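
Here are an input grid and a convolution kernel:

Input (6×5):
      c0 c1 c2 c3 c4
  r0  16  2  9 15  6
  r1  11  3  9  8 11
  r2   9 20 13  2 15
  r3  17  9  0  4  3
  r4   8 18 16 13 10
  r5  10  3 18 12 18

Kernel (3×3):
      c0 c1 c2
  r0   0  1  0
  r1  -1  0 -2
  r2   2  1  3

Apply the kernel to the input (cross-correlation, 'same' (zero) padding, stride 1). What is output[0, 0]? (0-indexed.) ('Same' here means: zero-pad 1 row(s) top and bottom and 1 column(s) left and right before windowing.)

16

The receptive field on the zero-padded input at this output position is [0 0 0 / 0 16 2 / 0 11 3]. Elementwise product with the kernel and sum: 0·1 + 0·-1 + 2·-2 + 0·2 + 11·1 + 3·3.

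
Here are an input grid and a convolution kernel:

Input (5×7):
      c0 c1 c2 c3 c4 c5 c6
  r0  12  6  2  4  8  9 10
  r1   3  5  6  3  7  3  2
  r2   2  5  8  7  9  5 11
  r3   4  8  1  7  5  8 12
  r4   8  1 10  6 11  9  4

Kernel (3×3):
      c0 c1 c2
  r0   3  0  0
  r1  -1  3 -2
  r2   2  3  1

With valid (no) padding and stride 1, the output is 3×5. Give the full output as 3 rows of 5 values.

Output[0,0]: The receptive field on the input at this output position is [12 6 2 / 3 5 6 / 2 5 8]. Elementwise product with the kernel and sum: 12·3 + 3·-1 + 5·3 + 6·-2 + 2·2 + 5·3 + 8·1.
Output[0,1]: The receptive field on the input at this output position is [6 2 4 / 5 6 3 / 5 8 7]. Elementwise product with the kernel and sum: 6·3 + 5·-1 + 6·3 + 3·-2 + 5·2 + 8·3 + 7·1.

63 66 41 70 66
39 46 41 56 51
53 34 83 67 75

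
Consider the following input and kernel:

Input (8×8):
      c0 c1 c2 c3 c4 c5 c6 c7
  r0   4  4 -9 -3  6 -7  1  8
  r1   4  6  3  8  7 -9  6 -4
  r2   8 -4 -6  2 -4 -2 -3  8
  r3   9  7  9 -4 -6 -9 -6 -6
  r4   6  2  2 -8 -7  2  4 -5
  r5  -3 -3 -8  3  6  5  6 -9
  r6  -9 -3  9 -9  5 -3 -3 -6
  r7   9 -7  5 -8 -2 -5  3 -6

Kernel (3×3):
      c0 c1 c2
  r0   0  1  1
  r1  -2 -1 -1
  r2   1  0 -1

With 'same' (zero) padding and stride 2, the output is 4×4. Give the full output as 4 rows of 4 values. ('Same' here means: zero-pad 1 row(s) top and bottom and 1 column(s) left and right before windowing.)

Output[0,0]: The receptive field on the zero-padded input at this output position is [0 0 0 / 0 4 4 / 0 4 6]. Elementwise product with the kernel and sum: 0·1 + 0·1 + 0·-2 + 4·-1 + 4·-1 + 0·1 + 6·-1.
Output[0,1]: The receptive field on the zero-padded input at this output position is [0 0 0 / 4 -9 -3 / 6 3 8]. Elementwise product with the kernel and sum: 0·1 + 0·1 + 4·-2 + -9·-1 + -3·-1 + 6·1 + 8·-1.

-14 2 24 0
-1 34 5 -2
11 1 4 -1
13 2 24 13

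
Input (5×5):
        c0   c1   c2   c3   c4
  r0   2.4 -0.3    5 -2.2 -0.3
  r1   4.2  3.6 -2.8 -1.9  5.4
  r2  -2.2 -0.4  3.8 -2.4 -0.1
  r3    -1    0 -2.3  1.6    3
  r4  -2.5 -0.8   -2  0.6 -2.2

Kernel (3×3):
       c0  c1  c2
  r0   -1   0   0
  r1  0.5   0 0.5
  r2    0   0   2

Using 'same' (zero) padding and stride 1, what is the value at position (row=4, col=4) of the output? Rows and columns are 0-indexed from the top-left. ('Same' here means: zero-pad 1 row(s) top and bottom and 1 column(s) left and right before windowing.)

The receptive field on the zero-padded input at this output position is [1.6 3 0 / 0.6 -2.2 0 / 0 0 0]. Elementwise product with the kernel and sum: 1.6·-1 + 0.6·0.5 + 0·0.5 + 0·2.

-1.3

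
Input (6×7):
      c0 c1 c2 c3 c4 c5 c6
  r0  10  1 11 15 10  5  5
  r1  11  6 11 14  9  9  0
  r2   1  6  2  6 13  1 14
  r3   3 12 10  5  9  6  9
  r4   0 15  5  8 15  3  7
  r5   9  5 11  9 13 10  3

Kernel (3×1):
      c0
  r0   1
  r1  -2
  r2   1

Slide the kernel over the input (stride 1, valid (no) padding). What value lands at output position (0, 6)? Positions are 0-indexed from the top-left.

The receptive field on the input at this output position is [5 / 0 / 14]. Elementwise product with the kernel and sum: 5·1 + 0·-2 + 14·1.

19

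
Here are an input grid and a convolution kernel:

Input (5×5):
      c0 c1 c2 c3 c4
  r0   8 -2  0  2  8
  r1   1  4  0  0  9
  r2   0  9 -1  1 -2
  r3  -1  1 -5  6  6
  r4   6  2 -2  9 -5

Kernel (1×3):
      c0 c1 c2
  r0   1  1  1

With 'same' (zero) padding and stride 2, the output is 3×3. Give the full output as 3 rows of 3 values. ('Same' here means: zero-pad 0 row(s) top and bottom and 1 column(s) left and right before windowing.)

6 0 10
9 9 -1
8 9 4

Output[0,0]: The receptive field on the zero-padded input at this output position is [0 8 -2]. Elementwise product with the kernel and sum: 0·1 + 8·1 + -2·1.
Output[0,1]: The receptive field on the zero-padded input at this output position is [-2 0 2]. Elementwise product with the kernel and sum: -2·1 + 0·1 + 2·1.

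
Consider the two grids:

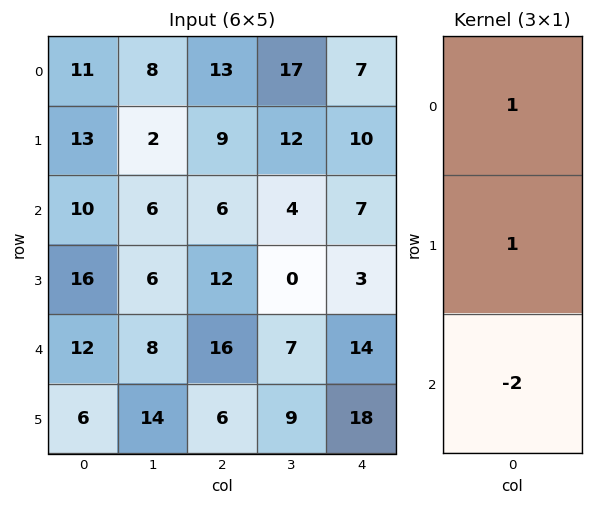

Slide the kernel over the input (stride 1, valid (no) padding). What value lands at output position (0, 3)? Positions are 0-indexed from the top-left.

21

The receptive field on the input at this output position is [17 / 12 / 4]. Elementwise product with the kernel and sum: 17·1 + 12·1 + 4·-2.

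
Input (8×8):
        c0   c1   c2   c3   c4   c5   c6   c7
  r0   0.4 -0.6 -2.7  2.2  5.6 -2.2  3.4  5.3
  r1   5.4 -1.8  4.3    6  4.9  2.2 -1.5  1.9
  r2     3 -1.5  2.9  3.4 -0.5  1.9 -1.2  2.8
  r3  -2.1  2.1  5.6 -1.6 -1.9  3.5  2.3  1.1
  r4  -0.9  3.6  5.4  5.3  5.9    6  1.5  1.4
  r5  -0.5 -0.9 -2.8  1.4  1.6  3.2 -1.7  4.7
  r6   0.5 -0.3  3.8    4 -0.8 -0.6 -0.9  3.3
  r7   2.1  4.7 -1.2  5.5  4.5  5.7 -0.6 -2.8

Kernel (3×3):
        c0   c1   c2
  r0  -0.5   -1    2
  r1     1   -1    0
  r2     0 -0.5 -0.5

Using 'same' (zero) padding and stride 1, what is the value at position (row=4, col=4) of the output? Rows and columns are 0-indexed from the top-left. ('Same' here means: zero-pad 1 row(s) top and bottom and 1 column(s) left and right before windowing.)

The receptive field on the zero-padded input at this output position is [-1.6 -1.9 3.5 / 5.3 5.9 6 / 1.4 1.6 3.2]. Elementwise product with the kernel and sum: -1.6·-0.5 + -1.9·-1 + 3.5·2 + 5.3·1 + 5.9·-1 + 1.6·-0.5 + 3.2·-0.5.

6.7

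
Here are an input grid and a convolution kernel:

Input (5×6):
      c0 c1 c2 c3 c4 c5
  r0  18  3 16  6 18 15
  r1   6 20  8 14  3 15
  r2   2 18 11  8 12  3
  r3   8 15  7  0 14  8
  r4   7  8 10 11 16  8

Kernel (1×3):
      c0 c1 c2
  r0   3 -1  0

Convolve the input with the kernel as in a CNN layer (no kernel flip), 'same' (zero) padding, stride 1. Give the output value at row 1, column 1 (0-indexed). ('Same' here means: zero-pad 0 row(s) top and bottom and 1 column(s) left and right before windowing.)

-2

The receptive field on the zero-padded input at this output position is [6 20 8]. Elementwise product with the kernel and sum: 6·3 + 20·-1.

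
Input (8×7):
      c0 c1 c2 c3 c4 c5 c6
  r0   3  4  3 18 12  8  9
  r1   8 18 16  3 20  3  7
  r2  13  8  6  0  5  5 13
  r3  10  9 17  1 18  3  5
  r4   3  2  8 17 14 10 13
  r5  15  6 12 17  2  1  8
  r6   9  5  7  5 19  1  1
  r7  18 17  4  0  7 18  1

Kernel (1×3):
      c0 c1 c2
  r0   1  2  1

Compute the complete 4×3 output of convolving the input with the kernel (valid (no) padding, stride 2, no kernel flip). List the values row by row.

14 51 37
35 11 28
15 56 47
26 36 22

Output[0,0]: The receptive field on the input at this output position is [3 4 3]. Elementwise product with the kernel and sum: 3·1 + 4·2 + 3·1.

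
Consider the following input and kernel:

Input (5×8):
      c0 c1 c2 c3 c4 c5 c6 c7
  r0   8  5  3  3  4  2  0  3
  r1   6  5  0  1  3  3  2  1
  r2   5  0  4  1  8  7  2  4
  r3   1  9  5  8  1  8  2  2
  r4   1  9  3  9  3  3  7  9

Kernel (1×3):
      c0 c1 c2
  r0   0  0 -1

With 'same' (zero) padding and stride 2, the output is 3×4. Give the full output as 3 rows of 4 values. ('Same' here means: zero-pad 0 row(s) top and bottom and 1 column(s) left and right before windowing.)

-5 -3 -2 -3
0 -1 -7 -4
-9 -9 -3 -9

Output[0,0]: The receptive field on the zero-padded input at this output position is [0 8 5]. Elementwise product with the kernel and sum: 5·-1.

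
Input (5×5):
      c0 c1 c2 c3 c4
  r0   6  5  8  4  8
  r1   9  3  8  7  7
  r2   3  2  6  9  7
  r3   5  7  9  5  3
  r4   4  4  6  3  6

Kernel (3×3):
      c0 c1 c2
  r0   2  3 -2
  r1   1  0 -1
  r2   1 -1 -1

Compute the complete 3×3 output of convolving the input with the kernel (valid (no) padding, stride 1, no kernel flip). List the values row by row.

7 9 3
-3 2 23
-10 1 28

Output[0,0]: The receptive field on the input at this output position is [6 5 8 / 9 3 8 / 3 2 6]. Elementwise product with the kernel and sum: 6·2 + 5·3 + 8·-2 + 9·1 + 8·-1 + 3·1 + 2·-1 + 6·-1.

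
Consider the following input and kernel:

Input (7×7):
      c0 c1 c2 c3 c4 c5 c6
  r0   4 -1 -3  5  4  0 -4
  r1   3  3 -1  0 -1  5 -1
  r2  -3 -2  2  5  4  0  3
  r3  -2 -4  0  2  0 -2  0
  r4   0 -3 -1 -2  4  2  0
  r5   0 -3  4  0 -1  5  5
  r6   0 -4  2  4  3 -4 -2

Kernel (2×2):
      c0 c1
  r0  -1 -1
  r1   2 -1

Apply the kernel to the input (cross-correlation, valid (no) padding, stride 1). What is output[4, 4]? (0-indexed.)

-13

The receptive field on the input at this output position is [4 2 / -1 5]. Elementwise product with the kernel and sum: 4·-1 + 2·-1 + -1·2 + 5·-1.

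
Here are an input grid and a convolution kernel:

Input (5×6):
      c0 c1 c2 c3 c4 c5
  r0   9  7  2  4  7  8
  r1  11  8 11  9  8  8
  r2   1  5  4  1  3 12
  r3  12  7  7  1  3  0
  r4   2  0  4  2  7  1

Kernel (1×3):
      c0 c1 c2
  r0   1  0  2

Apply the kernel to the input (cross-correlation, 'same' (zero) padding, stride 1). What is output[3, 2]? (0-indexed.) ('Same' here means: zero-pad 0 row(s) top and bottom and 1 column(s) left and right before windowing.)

9

The receptive field on the zero-padded input at this output position is [7 7 1]. Elementwise product with the kernel and sum: 7·1 + 1·2.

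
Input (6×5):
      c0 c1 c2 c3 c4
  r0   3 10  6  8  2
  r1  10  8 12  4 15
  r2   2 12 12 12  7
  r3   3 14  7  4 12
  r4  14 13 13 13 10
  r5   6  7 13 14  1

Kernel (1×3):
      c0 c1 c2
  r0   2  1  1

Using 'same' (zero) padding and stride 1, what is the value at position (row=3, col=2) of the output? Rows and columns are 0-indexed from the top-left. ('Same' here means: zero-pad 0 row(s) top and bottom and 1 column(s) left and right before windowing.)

The receptive field on the zero-padded input at this output position is [14 7 4]. Elementwise product with the kernel and sum: 14·2 + 7·1 + 4·1.

39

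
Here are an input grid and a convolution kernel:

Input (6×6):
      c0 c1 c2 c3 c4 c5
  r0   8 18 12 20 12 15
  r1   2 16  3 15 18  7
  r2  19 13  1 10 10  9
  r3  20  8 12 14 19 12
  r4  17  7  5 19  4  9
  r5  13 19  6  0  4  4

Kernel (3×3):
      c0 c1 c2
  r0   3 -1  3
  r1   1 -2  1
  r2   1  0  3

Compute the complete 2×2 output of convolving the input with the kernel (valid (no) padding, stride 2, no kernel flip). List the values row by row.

Output[0,0]: The receptive field on the input at this output position is [8 18 12 / 2 16 3 / 19 13 1]. Elementwise product with the kernel and sum: 8·3 + 18·-1 + 12·3 + 2·1 + 16·-2 + 3·1 + 19·1 + 1·3.

37 74
95 43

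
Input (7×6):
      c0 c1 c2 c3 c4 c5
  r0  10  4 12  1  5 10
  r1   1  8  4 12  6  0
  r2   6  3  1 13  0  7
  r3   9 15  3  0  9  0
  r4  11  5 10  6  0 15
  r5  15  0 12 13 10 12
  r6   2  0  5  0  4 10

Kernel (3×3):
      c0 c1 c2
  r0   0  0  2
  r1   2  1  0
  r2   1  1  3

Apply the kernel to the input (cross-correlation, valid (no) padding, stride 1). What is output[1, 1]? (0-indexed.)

The receptive field on the input at this output position is [8 4 12 / 3 1 13 / 15 3 0]. Elementwise product with the kernel and sum: 12·2 + 3·2 + 1·1 + 15·1 + 3·1 + 0·3.

49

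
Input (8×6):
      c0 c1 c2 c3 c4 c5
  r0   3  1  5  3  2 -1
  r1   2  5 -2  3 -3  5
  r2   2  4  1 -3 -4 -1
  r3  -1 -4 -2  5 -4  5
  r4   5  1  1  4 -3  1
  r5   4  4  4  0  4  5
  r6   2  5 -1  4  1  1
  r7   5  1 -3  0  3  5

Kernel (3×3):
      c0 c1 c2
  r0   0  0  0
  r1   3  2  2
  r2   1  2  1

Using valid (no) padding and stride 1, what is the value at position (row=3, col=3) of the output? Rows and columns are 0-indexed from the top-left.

21

The receptive field on the input at this output position is [5 -4 5 / 4 -3 1 / 0 4 5]. Elementwise product with the kernel and sum: 4·3 + -3·2 + 1·2 + 0·1 + 4·2 + 5·1.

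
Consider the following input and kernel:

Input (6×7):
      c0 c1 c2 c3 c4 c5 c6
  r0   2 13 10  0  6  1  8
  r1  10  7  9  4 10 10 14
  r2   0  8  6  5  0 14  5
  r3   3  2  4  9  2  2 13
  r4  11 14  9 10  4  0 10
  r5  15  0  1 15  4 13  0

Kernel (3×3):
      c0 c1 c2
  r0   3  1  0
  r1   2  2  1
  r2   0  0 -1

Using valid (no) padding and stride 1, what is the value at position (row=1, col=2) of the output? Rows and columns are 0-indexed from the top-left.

51

The receptive field on the input at this output position is [9 4 10 / 6 5 0 / 4 9 2]. Elementwise product with the kernel and sum: 9·3 + 4·1 + 6·2 + 5·2 + 0·1 + 2·-1.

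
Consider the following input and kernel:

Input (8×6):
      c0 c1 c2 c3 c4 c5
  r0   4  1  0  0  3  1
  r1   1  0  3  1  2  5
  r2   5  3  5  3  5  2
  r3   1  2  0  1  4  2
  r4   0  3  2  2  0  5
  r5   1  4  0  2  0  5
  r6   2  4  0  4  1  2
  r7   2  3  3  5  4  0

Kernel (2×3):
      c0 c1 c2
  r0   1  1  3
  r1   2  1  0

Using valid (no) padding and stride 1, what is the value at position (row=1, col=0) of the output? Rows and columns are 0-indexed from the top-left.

23

The receptive field on the input at this output position is [1 0 3 / 5 3 5]. Elementwise product with the kernel and sum: 1·1 + 0·1 + 3·3 + 5·2 + 3·1.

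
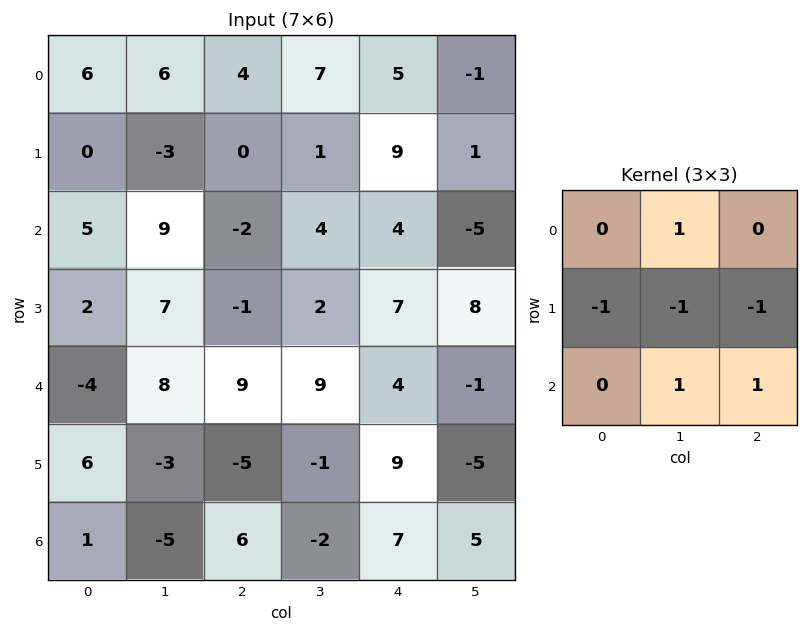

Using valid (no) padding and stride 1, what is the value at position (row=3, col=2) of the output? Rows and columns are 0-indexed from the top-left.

-12

The receptive field on the input at this output position is [-1 2 7 / 9 9 4 / -5 -1 9]. Elementwise product with the kernel and sum: 2·1 + 9·-1 + 9·-1 + 4·-1 + -1·1 + 9·1.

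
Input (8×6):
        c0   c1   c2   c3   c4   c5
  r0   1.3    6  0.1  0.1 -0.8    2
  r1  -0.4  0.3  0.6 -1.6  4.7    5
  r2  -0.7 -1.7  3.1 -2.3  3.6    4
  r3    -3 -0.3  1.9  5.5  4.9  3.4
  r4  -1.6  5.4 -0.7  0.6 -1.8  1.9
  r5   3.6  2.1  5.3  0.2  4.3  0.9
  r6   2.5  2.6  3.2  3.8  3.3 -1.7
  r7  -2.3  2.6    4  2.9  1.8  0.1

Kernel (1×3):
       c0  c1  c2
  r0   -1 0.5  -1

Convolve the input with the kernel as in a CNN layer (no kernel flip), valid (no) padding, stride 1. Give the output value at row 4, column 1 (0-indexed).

-6.35

The receptive field on the input at this output position is [5.4 -0.7 0.6]. Elementwise product with the kernel and sum: 5.4·-1 + -0.7·0.5 + 0.6·-1.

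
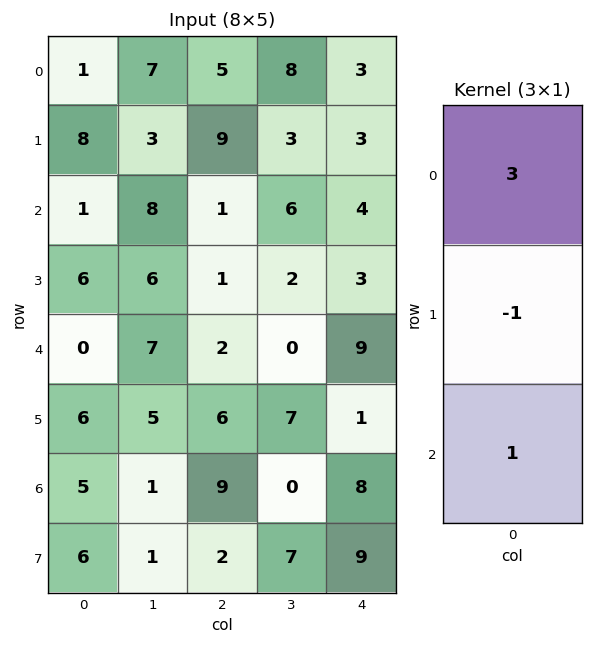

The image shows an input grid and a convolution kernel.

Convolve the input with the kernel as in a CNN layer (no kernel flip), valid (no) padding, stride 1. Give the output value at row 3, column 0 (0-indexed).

24

The receptive field on the input at this output position is [6 / 0 / 6]. Elementwise product with the kernel and sum: 6·3 + 0·-1 + 6·1.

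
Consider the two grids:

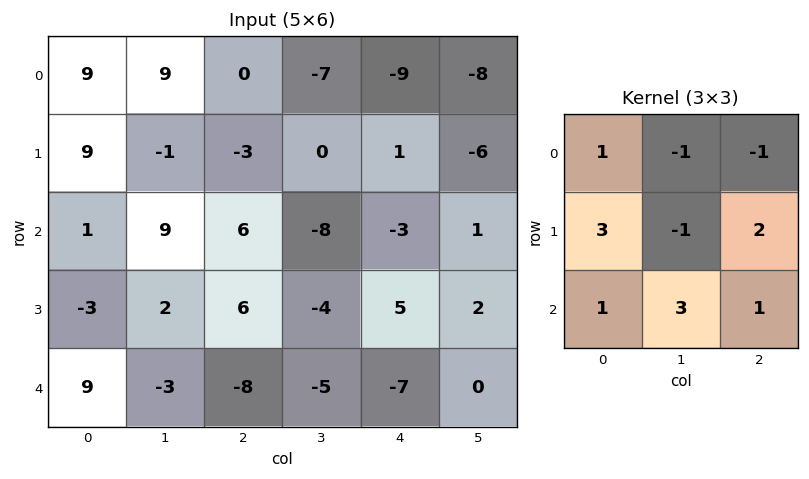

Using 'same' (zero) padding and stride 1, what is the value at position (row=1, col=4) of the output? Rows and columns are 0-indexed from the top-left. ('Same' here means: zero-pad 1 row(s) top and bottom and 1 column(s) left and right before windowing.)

-19

The receptive field on the zero-padded input at this output position is [-7 -9 -8 / 0 1 -6 / -8 -3 1]. Elementwise product with the kernel and sum: -7·1 + -9·-1 + -8·-1 + 0·3 + 1·-1 + -6·2 + -8·1 + -3·3 + 1·1.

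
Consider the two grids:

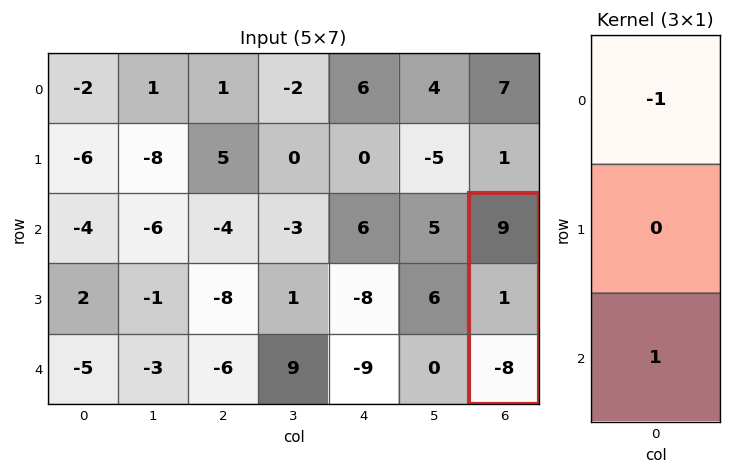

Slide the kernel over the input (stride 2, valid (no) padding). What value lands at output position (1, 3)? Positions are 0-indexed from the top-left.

The receptive field on the input at this output position is [9 / 1 / -8]. Elementwise product with the kernel and sum: 9·-1 + -8·1.

-17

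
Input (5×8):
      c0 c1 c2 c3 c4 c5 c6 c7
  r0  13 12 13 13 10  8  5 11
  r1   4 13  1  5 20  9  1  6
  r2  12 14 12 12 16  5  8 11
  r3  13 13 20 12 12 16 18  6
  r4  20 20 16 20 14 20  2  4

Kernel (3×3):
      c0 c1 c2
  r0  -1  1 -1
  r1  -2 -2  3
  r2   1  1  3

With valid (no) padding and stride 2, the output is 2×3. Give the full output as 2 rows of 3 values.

17 110 -17
86 34 19

Output[0,0]: The receptive field on the input at this output position is [13 12 13 / 4 13 1 / 12 14 12]. Elementwise product with the kernel and sum: 13·-1 + 12·1 + 13·-1 + 4·-2 + 13·-2 + 1·3 + 12·1 + 14·1 + 12·3.
Output[0,1]: The receptive field on the input at this output position is [13 13 10 / 1 5 20 / 12 12 16]. Elementwise product with the kernel and sum: 13·-1 + 13·1 + 10·-1 + 1·-2 + 5·-2 + 20·3 + 12·1 + 12·1 + 16·3.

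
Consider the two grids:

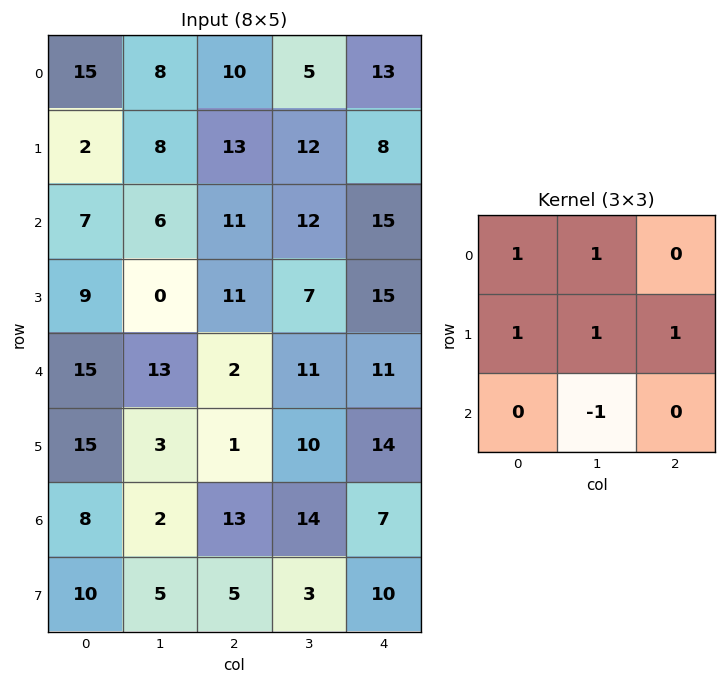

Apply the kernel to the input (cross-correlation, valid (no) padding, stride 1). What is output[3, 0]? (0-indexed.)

The receptive field on the input at this output position is [9 0 11 / 15 13 2 / 15 3 1]. Elementwise product with the kernel and sum: 9·1 + 0·1 + 15·1 + 13·1 + 2·1 + 3·-1.

36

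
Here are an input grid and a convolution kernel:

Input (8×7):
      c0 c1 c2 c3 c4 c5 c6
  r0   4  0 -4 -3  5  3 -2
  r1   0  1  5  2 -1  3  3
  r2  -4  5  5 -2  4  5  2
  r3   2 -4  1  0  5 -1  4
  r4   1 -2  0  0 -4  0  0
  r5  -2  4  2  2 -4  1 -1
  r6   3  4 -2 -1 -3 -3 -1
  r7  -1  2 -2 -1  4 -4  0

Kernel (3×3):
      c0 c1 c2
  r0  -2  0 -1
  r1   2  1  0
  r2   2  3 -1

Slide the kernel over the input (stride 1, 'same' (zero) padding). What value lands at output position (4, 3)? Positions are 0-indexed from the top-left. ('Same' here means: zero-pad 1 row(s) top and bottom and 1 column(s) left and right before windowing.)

The receptive field on the zero-padded input at this output position is [1 0 5 / 0 0 -4 / 2 2 -4]. Elementwise product with the kernel and sum: 1·-2 + 5·-1 + 0·2 + 0·1 + 2·2 + 2·3 + -4·-1.

7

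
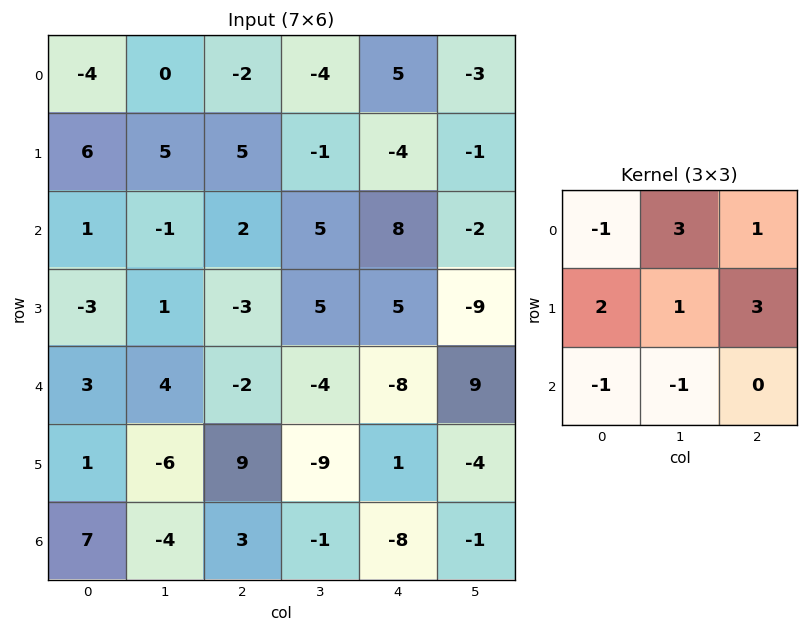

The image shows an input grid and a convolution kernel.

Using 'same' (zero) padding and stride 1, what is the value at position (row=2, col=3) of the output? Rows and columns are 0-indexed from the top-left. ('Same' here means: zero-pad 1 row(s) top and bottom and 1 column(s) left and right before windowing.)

19

The receptive field on the zero-padded input at this output position is [5 -1 -4 / 2 5 8 / -3 5 5]. Elementwise product with the kernel and sum: 5·-1 + -1·3 + -4·1 + 2·2 + 5·1 + 8·3 + -3·-1 + 5·-1.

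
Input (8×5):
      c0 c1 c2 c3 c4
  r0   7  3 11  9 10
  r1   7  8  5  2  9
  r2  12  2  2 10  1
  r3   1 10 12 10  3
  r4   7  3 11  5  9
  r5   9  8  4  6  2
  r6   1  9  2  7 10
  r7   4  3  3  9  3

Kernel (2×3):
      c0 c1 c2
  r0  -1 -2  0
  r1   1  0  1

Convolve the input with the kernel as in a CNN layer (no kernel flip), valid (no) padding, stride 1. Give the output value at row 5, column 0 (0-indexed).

The receptive field on the input at this output position is [9 8 4 / 1 9 2]. Elementwise product with the kernel and sum: 9·-1 + 8·-2 + 1·1 + 2·1.

-22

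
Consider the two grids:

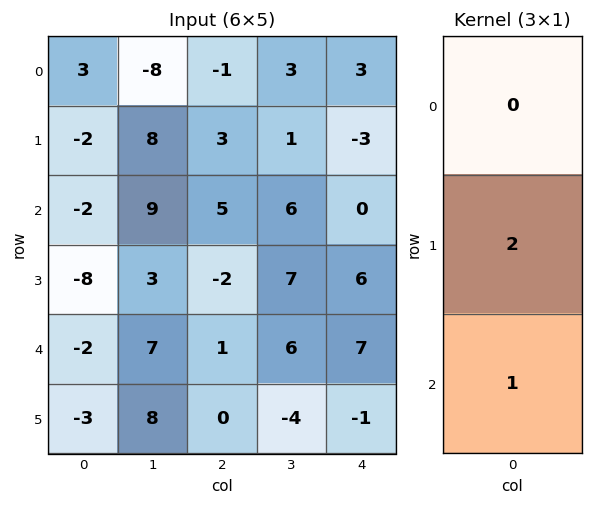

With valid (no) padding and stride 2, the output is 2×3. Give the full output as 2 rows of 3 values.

-6 11 -6
-18 -3 19

Output[0,0]: The receptive field on the input at this output position is [3 / -2 / -2]. Elementwise product with the kernel and sum: -2·2 + -2·1.
Output[0,1]: The receptive field on the input at this output position is [-1 / 3 / 5]. Elementwise product with the kernel and sum: 3·2 + 5·1.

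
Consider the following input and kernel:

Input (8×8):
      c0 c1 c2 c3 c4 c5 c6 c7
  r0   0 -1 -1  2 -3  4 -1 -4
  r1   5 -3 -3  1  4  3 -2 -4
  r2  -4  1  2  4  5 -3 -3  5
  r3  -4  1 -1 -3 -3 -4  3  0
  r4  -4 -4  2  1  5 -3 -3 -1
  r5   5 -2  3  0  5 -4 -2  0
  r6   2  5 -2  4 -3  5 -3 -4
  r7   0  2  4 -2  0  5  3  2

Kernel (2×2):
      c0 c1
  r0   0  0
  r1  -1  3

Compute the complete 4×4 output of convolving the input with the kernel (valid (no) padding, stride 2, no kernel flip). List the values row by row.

-14 6 5 -10
7 -8 -9 -3
-11 -3 -17 2
6 -10 15 3

Output[0,0]: The receptive field on the input at this output position is [0 -1 / 5 -3]. Elementwise product with the kernel and sum: 5·-1 + -3·3.
Output[0,1]: The receptive field on the input at this output position is [-1 2 / -3 1]. Elementwise product with the kernel and sum: -3·-1 + 1·3.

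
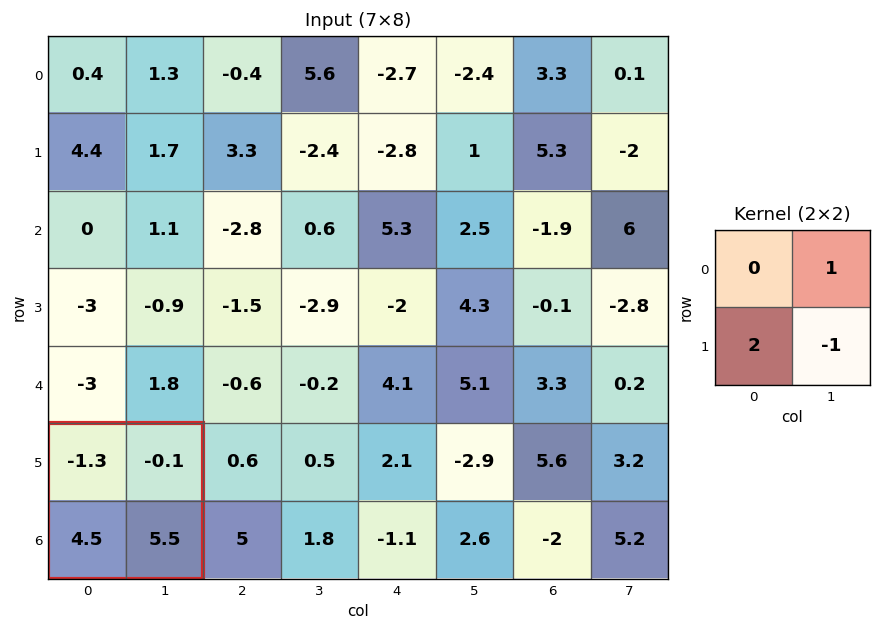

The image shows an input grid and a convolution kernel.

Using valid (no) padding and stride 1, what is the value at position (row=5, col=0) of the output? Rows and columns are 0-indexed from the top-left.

The receptive field on the input at this output position is [-1.3 -0.1 / 4.5 5.5]. Elementwise product with the kernel and sum: -0.1·1 + 4.5·2 + 5.5·-1.

3.4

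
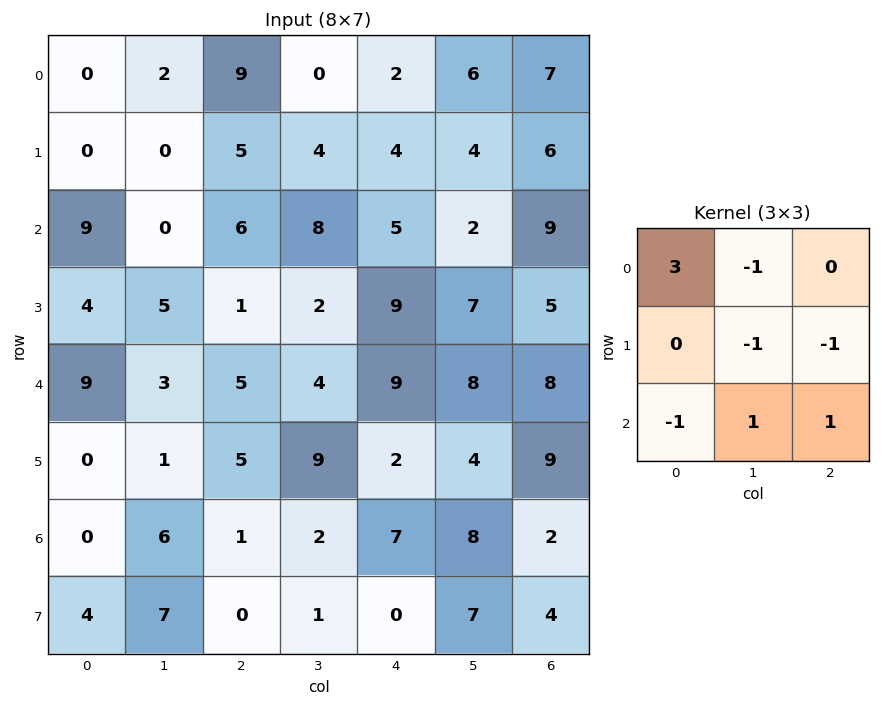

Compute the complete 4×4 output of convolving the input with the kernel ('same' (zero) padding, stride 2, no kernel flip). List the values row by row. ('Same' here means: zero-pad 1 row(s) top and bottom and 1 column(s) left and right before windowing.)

-2 0 -4 -5
0 -21 15 -5
-15 18 -23 13
5 -11 16 -2

Output[0,0]: The receptive field on the zero-padded input at this output position is [0 0 0 / 0 0 2 / 0 0 0]. Elementwise product with the kernel and sum: 0·3 + 0·-1 + 0·-1 + 2·-1 + 0·-1 + 0·1 + 0·1.
Output[0,1]: The receptive field on the zero-padded input at this output position is [0 0 0 / 2 9 0 / 0 5 4]. Elementwise product with the kernel and sum: 0·3 + 0·-1 + 9·-1 + 0·-1 + 0·-1 + 5·1 + 4·1.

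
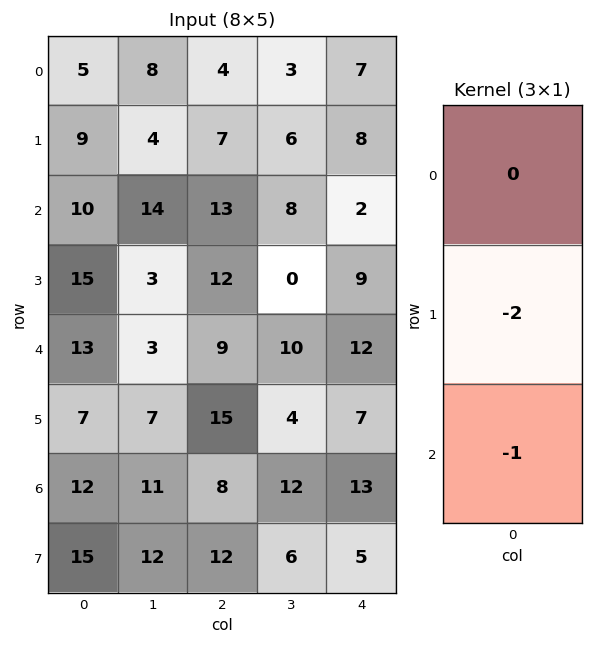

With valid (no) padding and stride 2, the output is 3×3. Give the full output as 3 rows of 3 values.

-28 -27 -18
-43 -33 -30
-26 -38 -27

Output[0,0]: The receptive field on the input at this output position is [5 / 9 / 10]. Elementwise product with the kernel and sum: 9·-2 + 10·-1.
Output[0,1]: The receptive field on the input at this output position is [4 / 7 / 13]. Elementwise product with the kernel and sum: 7·-2 + 13·-1.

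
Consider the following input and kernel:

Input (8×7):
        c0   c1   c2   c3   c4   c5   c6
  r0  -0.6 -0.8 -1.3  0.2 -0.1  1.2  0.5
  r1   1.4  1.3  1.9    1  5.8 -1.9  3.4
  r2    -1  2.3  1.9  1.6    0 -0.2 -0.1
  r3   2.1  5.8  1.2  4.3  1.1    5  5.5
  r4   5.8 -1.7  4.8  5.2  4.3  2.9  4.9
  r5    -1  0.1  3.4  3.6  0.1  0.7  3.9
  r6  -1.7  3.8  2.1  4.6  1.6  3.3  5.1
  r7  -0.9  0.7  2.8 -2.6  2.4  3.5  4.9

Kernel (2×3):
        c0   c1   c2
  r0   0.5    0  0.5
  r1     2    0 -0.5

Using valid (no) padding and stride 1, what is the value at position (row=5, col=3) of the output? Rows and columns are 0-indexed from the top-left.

The receptive field on the input at this output position is [3.6 0.1 0.7 / 4.6 1.6 3.3]. Elementwise product with the kernel and sum: 3.6·0.5 + 0.7·0.5 + 4.6·2 + 3.3·-0.5.

9.7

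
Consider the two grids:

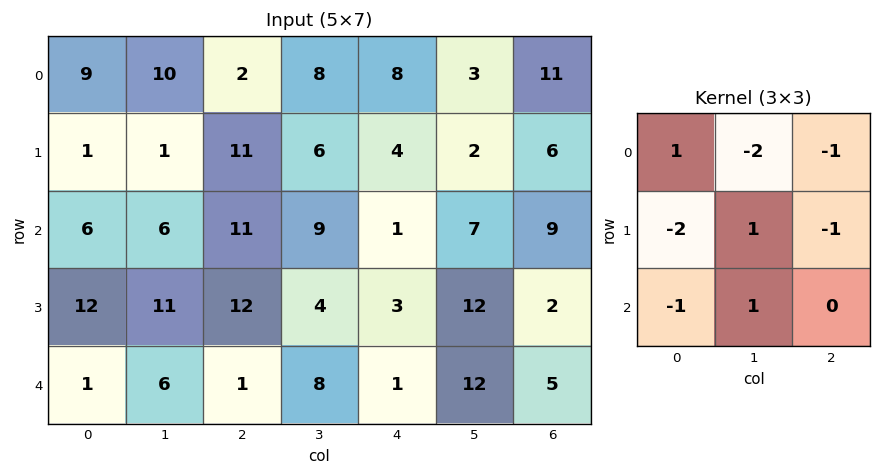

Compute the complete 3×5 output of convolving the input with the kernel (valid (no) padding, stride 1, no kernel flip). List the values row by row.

Output[0,0]: The receptive field on the input at this output position is [9 10 2 / 1 1 11 / 6 6 11]. Elementwise product with the kernel and sum: 9·1 + 10·-2 + 2·-1 + 1·-2 + 1·1 + 11·-1 + 6·-1 + 6·1.

-25 6 -44 -29 -15
-30 -36 -27 -29 -1
-37 -44 -24 -24 -7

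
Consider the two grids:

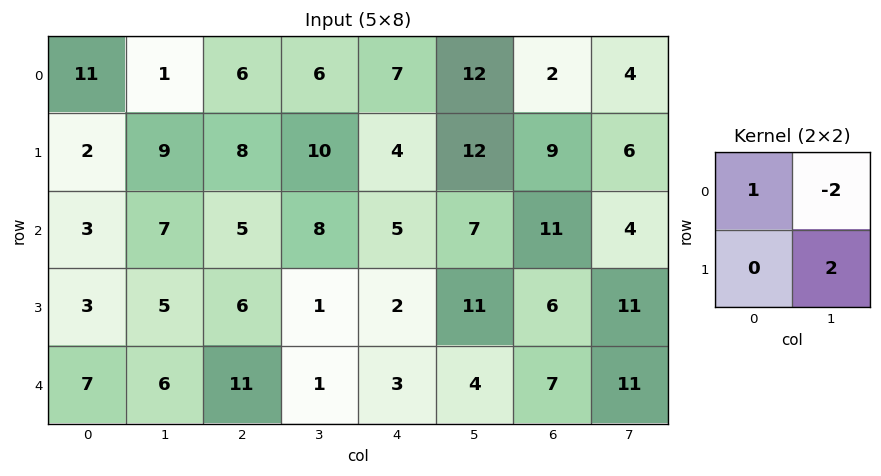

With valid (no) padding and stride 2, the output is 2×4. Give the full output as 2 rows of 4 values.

Output[0,0]: The receptive field on the input at this output position is [11 1 / 2 9]. Elementwise product with the kernel and sum: 11·1 + 1·-2 + 9·2.

27 14 7 6
-1 -9 13 25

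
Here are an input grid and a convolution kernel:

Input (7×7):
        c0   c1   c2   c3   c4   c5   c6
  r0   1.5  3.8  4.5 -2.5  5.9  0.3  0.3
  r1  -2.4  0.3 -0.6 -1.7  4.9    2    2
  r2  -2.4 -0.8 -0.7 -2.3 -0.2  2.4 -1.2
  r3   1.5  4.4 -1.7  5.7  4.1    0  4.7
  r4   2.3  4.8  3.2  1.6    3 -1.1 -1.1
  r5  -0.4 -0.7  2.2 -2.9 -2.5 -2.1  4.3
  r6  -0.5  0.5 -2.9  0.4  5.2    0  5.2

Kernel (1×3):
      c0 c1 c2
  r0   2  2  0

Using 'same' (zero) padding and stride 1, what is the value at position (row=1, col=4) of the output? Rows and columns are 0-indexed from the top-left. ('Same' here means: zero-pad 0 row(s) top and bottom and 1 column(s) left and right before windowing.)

The receptive field on the zero-padded input at this output position is [-1.7 4.9 2]. Elementwise product with the kernel and sum: -1.7·2 + 4.9·2.

6.4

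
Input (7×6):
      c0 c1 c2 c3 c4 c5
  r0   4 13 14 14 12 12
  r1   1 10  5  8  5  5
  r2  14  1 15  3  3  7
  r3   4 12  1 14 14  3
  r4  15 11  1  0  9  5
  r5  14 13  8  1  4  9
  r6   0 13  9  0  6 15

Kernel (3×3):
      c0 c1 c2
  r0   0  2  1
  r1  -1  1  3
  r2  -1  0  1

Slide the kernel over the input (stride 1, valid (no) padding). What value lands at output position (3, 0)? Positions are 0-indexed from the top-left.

The receptive field on the input at this output position is [4 12 1 / 15 11 1 / 14 13 8]. Elementwise product with the kernel and sum: 12·2 + 1·1 + 15·-1 + 11·1 + 1·3 + 14·-1 + 8·1.

18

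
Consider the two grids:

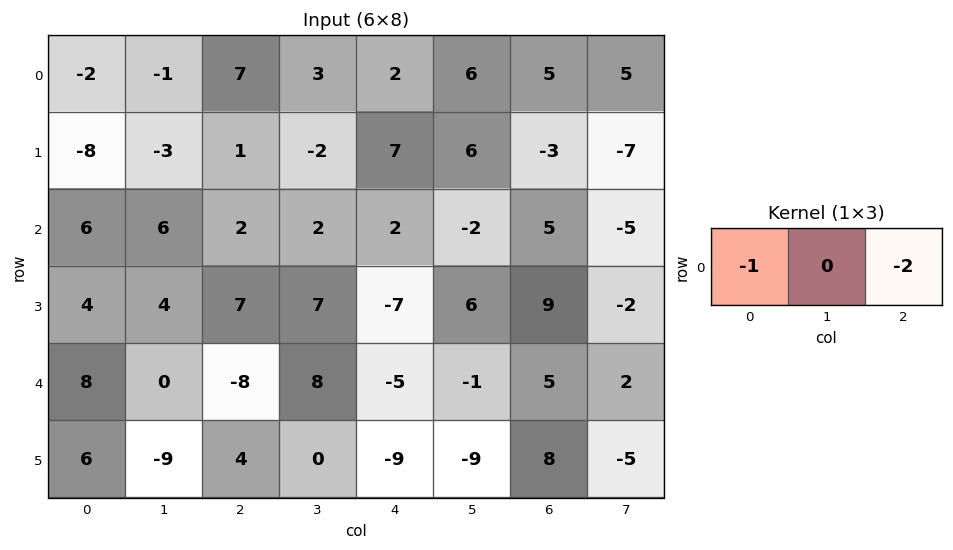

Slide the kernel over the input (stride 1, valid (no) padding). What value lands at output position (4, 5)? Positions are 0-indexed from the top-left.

The receptive field on the input at this output position is [-1 5 2]. Elementwise product with the kernel and sum: -1·-1 + 2·-2.

-3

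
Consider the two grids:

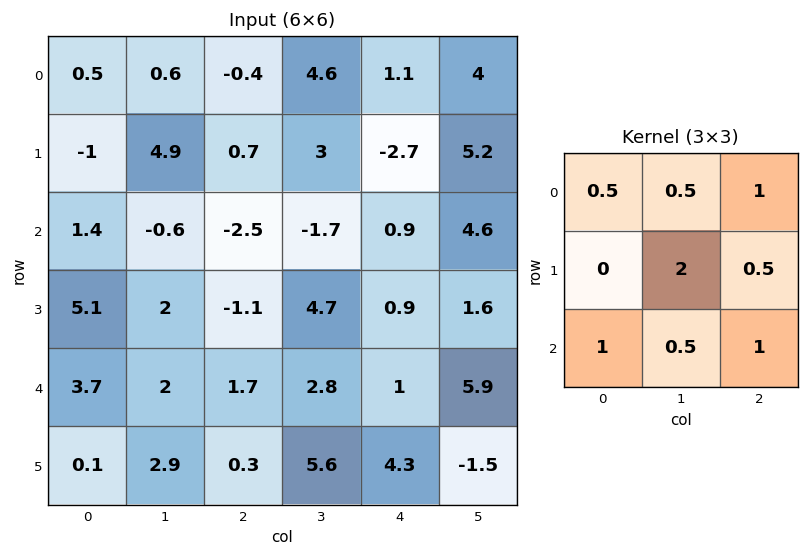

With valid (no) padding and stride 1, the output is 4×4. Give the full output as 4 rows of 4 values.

Output[0,0]: The receptive field on the input at this output position is [0.5 0.6 -0.4 / -1 4.9 0.7 / 1.4 -0.6 -2.5]. Elementwise product with the kernel and sum: 0.5·0.5 + 0.6·0.5 + -0.4·1 + 4.9·2 + 0.7·0.5 + 1.4·1 + -0.6·0.5 + -2.5·1.
Output[0,1]: The receptive field on the input at this output position is [0.6 -0.4 4.6 / 4.9 0.7 3 / -0.6 -2.5 -1.7]. Elementwise product with the kernel and sum: 0.6·0.5 + -0.4·0.5 + 4.6·1 + 0.7·2 + 3·0.5 + -0.6·1 + -2.5·0.5 + -1.7·1.

8.9 4.05 5.4 7.4
5.2 6.1 -1.65 16.2
7.75 2.55 12.75 16
9.15 18.6 16.2 15.6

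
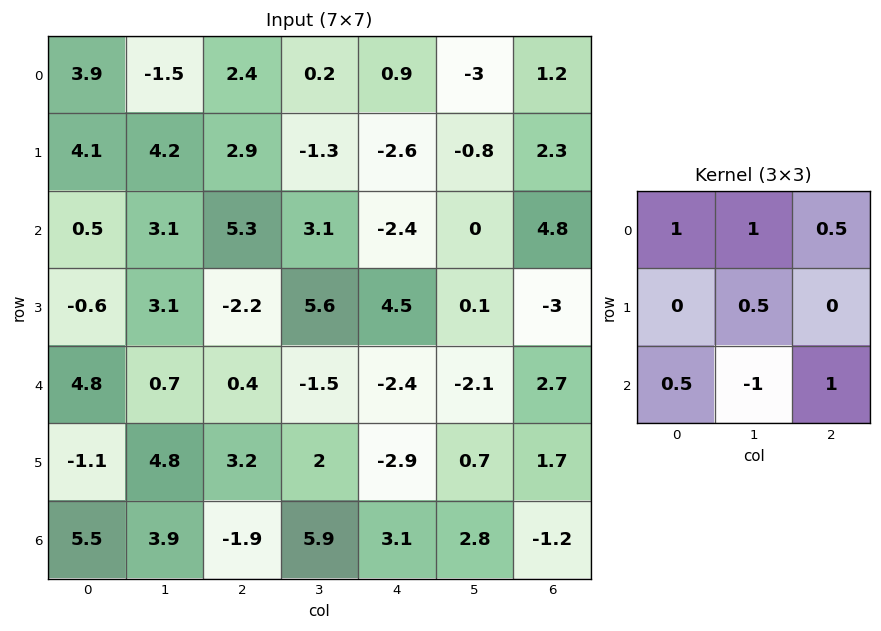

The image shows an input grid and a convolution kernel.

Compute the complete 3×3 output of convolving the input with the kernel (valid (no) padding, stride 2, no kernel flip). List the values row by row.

Output[0,0]: The receptive field on the input at this output position is [3.9 -1.5 2.4 / 4.1 4.2 2.9 / 0.5 3.1 5.3]. Elementwise product with the kernel and sum: 3.9·1 + -1.5·1 + 2.4·0.5 + 4.2·0.5 + 0.5·0.5 + 3.1·-1 + 5.3·1.

8.15 -0.45 1.7
9.9 9.3 3.65
5.05 -5.05 -5.25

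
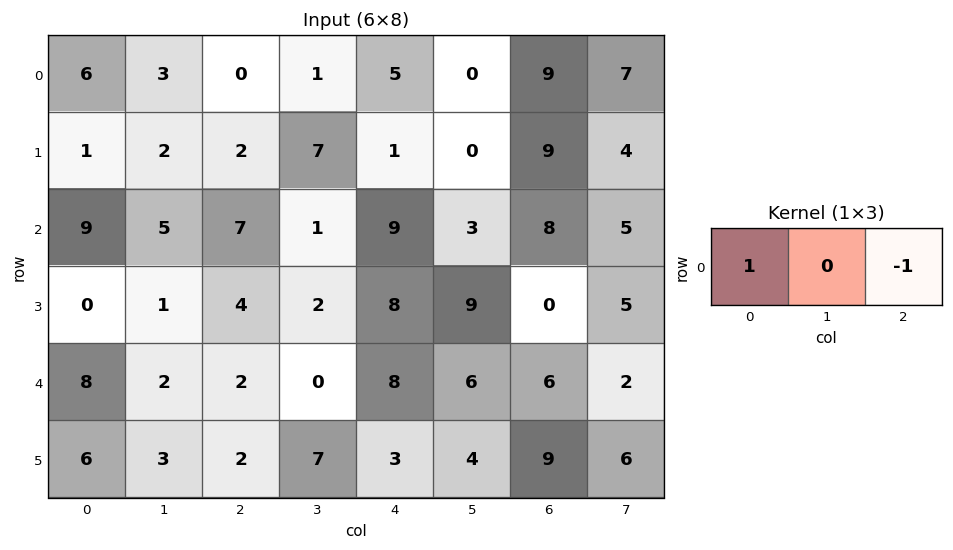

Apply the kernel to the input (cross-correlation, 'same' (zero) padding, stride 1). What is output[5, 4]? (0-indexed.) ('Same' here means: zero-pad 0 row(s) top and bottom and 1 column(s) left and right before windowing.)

The receptive field on the zero-padded input at this output position is [7 3 4]. Elementwise product with the kernel and sum: 7·1 + 4·-1.

3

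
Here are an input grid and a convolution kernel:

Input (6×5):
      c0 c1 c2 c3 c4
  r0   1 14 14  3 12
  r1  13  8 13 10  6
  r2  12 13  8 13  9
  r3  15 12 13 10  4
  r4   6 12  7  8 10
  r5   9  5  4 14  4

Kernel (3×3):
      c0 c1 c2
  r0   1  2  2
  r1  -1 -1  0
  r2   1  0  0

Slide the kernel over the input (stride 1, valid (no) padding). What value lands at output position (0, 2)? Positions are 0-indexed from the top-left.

29

The receptive field on the input at this output position is [14 3 12 / 13 10 6 / 8 13 9]. Elementwise product with the kernel and sum: 14·1 + 3·2 + 12·2 + 13·-1 + 10·-1 + 8·1.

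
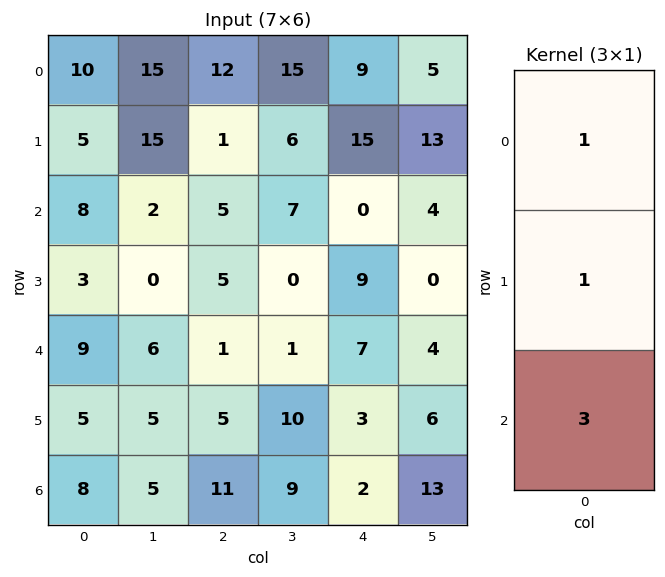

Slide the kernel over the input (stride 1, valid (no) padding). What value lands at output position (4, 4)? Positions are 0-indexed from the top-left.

16

The receptive field on the input at this output position is [7 / 3 / 2]. Elementwise product with the kernel and sum: 7·1 + 3·1 + 2·3.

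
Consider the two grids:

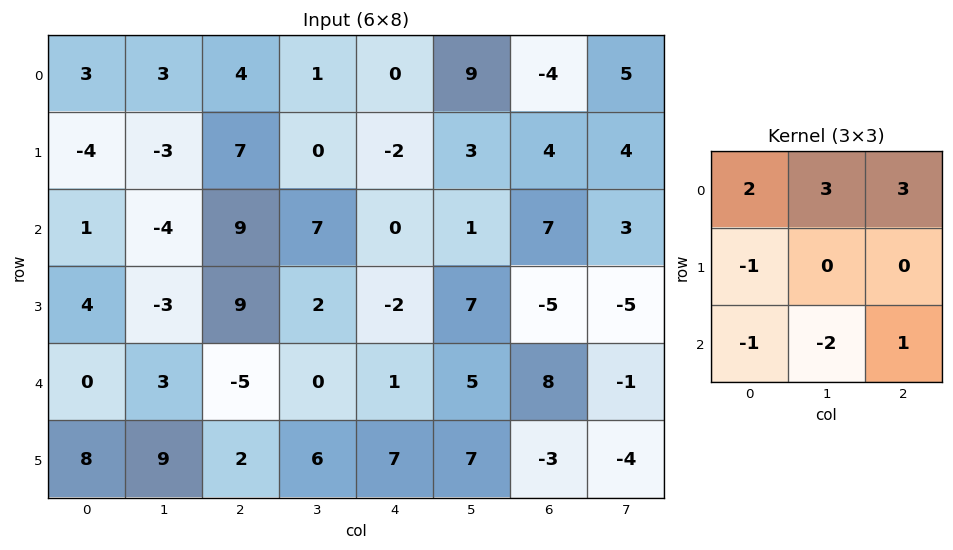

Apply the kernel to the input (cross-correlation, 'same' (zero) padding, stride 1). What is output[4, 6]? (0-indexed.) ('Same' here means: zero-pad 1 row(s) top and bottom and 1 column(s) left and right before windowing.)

The receptive field on the zero-padded input at this output position is [7 -5 -5 / 5 8 -1 / 7 -3 -4]. Elementwise product with the kernel and sum: 7·2 + -5·3 + -5·3 + 5·-1 + 7·-1 + -3·-2 + -4·1.

-26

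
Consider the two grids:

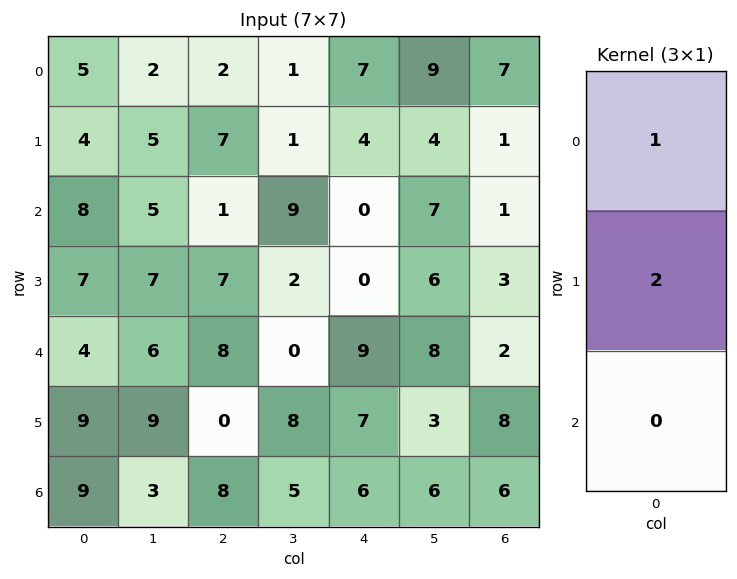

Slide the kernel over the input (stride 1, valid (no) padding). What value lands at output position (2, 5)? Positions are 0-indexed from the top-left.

19

The receptive field on the input at this output position is [7 / 6 / 8]. Elementwise product with the kernel and sum: 7·1 + 6·2.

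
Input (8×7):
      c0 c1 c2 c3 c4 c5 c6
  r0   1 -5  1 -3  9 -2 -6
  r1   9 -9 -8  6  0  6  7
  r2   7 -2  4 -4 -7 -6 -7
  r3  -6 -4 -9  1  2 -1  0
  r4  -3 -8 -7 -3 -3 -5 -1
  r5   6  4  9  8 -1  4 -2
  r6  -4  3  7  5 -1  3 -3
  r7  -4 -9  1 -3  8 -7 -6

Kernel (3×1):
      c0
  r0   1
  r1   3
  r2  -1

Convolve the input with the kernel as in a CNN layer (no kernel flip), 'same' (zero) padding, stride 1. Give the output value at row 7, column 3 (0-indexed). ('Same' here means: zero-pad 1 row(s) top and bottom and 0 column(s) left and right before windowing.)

The receptive field on the zero-padded input at this output position is [5 / -3 / 0]. Elementwise product with the kernel and sum: 5·1 + -3·3 + 0·-1.

-4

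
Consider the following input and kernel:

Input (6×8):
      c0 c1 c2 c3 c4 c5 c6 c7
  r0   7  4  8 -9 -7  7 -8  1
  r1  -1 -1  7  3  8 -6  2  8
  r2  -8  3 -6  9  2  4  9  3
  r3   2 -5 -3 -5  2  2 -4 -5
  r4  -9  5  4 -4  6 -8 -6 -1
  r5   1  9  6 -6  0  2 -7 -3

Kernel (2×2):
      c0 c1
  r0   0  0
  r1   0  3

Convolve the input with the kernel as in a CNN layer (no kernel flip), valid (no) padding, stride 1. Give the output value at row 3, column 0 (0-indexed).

15

The receptive field on the input at this output position is [2 -5 / -9 5]. Elementwise product with the kernel and sum: 5·3.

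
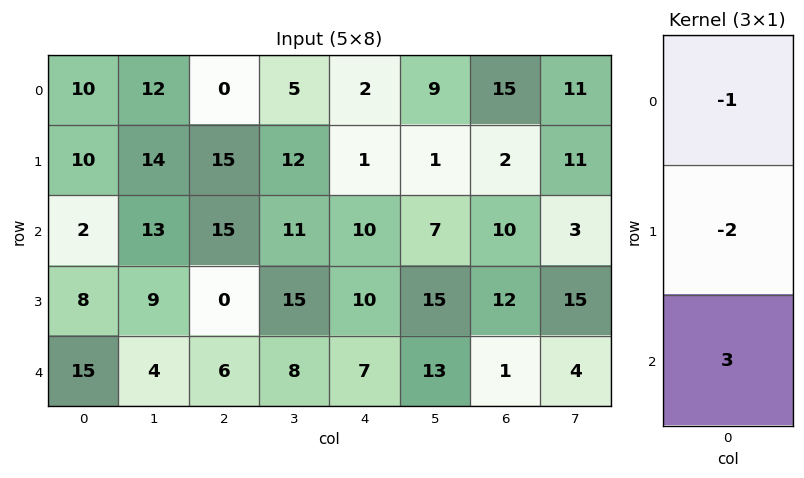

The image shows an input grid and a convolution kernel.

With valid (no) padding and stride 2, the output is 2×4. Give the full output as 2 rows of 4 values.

-24 15 26 11
27 3 -9 -31

Output[0,0]: The receptive field on the input at this output position is [10 / 10 / 2]. Elementwise product with the kernel and sum: 10·-1 + 10·-2 + 2·3.
Output[0,1]: The receptive field on the input at this output position is [0 / 15 / 15]. Elementwise product with the kernel and sum: 0·-1 + 15·-2 + 15·3.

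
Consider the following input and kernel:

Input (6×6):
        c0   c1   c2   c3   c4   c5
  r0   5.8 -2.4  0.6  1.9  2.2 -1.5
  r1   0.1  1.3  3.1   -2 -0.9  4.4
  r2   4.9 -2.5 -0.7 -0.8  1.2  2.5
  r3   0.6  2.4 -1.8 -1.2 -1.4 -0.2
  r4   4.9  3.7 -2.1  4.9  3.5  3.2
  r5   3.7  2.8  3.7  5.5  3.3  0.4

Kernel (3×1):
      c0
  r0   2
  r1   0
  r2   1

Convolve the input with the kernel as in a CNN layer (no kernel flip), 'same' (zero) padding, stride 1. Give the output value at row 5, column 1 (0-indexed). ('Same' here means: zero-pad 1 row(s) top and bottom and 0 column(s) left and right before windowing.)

7.4

The receptive field on the zero-padded input at this output position is [3.7 / 2.8 / 0]. Elementwise product with the kernel and sum: 3.7·2 + 0·1.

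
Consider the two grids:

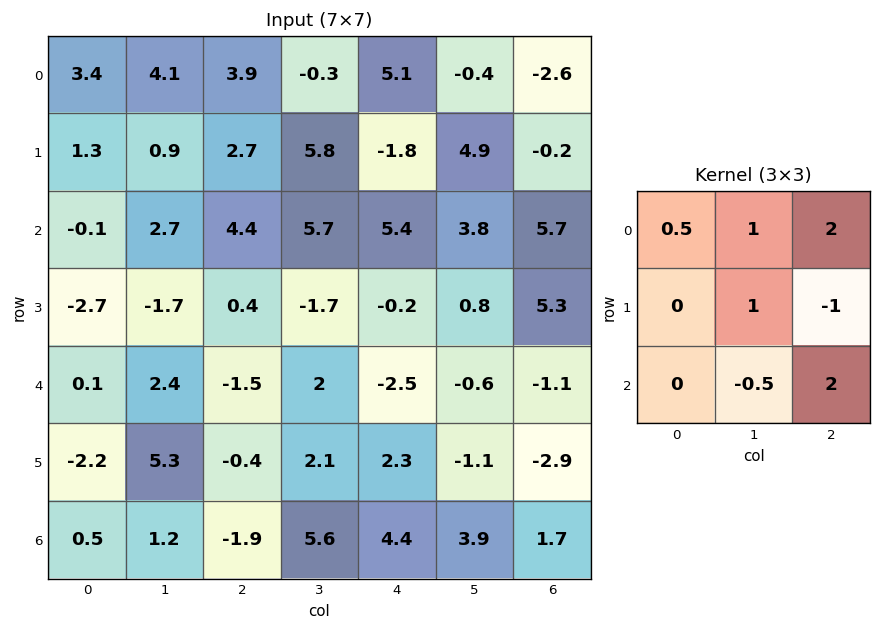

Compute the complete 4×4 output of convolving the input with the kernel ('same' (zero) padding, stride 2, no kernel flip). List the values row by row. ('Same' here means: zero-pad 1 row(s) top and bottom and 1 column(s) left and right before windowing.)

0.45 14.45 16.2 -2.5
-1.75 9.85 14.2 5.3
3.3 -2.95 -4.7 6.05
7.7 -1.05 1.65 -1.75

Output[0,0]: The receptive field on the zero-padded input at this output position is [0 0 0 / 0 3.4 4.1 / 0 1.3 0.9]. Elementwise product with the kernel and sum: 0·0.5 + 0·1 + 0·2 + 3.4·1 + 4.1·-1 + 1.3·-0.5 + 0.9·2.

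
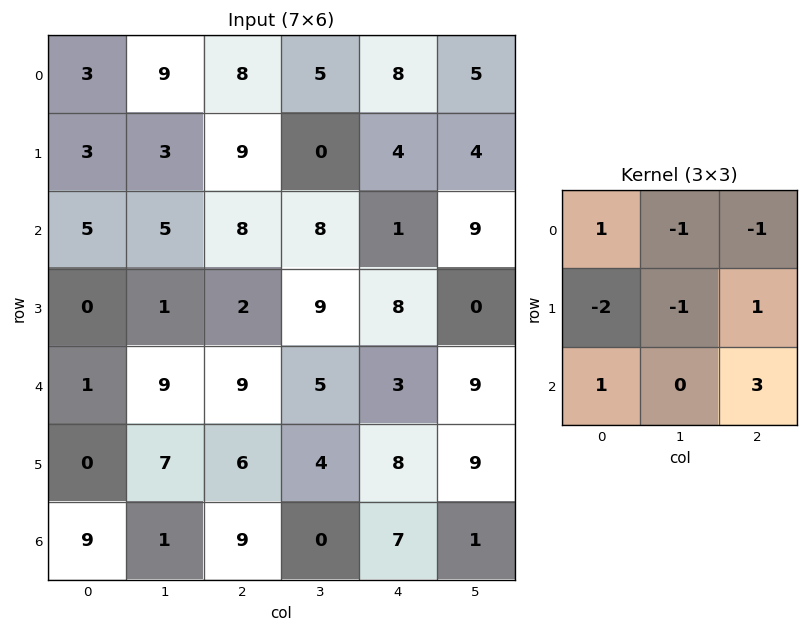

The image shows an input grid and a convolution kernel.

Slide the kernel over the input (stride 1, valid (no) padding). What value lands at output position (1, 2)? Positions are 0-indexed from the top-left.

The receptive field on the input at this output position is [9 0 4 / 8 8 1 / 2 9 8]. Elementwise product with the kernel and sum: 9·1 + 0·-1 + 4·-1 + 8·-2 + 8·-1 + 1·1 + 2·1 + 8·3.

8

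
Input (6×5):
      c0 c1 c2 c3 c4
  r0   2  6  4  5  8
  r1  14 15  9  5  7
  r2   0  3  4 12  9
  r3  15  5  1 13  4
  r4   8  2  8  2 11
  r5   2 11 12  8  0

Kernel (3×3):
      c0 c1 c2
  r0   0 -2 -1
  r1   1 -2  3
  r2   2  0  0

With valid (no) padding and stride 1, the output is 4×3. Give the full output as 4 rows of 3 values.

-5 5 10
-3 18 -8
14 26 -30
21 -1 31

Output[0,0]: The receptive field on the input at this output position is [2 6 4 / 14 15 9 / 0 3 4]. Elementwise product with the kernel and sum: 6·-2 + 4·-1 + 14·1 + 15·-2 + 9·3 + 0·2.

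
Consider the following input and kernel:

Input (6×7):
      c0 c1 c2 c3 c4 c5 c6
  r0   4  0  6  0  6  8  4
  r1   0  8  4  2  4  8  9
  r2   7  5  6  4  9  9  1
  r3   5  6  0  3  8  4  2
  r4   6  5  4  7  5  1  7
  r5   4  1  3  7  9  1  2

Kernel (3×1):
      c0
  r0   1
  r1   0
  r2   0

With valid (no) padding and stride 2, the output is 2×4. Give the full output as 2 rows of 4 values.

4 6 6 4
7 6 9 1

Output[0,0]: The receptive field on the input at this output position is [4 / 0 / 7]. Elementwise product with the kernel and sum: 4·1.
Output[0,1]: The receptive field on the input at this output position is [6 / 4 / 6]. Elementwise product with the kernel and sum: 6·1.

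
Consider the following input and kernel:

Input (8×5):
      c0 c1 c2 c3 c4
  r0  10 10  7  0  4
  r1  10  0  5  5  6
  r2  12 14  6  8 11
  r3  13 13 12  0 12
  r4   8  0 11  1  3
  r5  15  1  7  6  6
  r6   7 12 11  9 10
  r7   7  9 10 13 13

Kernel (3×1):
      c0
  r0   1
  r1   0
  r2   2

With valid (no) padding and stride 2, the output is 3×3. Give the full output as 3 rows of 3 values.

34 19 26
28 28 17
22 33 23

Output[0,0]: The receptive field on the input at this output position is [10 / 10 / 12]. Elementwise product with the kernel and sum: 10·1 + 12·2.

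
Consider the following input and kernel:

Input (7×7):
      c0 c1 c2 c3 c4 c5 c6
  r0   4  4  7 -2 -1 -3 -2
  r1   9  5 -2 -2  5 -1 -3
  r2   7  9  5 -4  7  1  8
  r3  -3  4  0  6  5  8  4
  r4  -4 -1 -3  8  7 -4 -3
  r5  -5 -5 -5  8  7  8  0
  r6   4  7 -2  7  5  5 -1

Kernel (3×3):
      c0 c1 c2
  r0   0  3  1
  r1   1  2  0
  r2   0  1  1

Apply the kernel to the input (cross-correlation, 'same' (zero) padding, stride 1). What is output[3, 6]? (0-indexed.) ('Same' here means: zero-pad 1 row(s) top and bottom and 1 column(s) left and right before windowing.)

The receptive field on the zero-padded input at this output position is [1 8 0 / 8 4 0 / -4 -3 0]. Elementwise product with the kernel and sum: 8·3 + 0·1 + 8·1 + 4·2 + -3·1 + 0·1.

37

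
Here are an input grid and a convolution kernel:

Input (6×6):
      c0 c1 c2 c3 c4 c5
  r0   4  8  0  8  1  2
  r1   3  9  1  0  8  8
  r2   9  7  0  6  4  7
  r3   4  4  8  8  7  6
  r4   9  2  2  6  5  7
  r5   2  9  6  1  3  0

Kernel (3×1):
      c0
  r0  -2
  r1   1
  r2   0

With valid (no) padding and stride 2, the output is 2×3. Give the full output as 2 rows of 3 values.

-5 1 6
-14 8 -1

Output[0,0]: The receptive field on the input at this output position is [4 / 3 / 9]. Elementwise product with the kernel and sum: 4·-2 + 3·1.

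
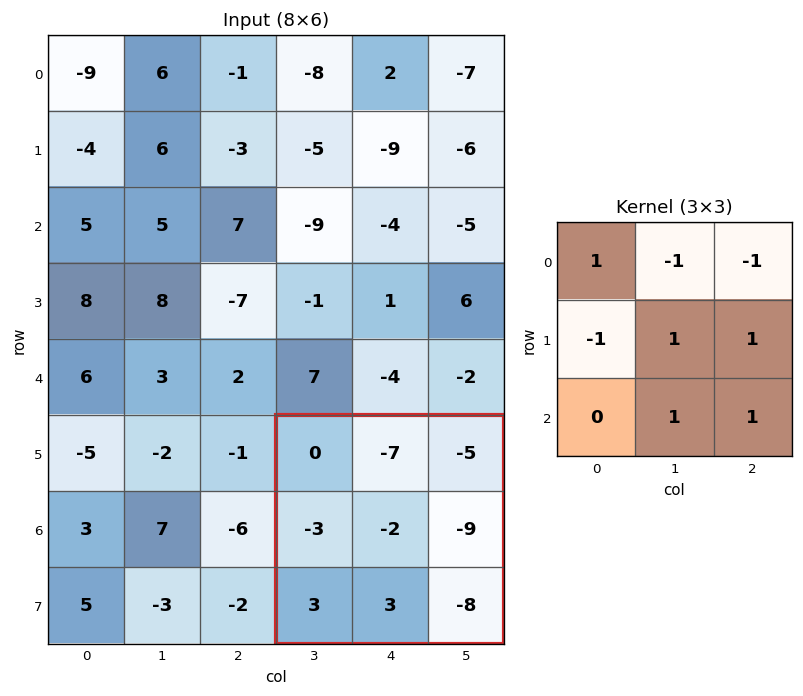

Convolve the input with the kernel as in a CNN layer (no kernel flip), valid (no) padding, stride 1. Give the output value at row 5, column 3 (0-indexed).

-1

The receptive field on the input at this output position is [0 -7 -5 / -3 -2 -9 / 3 3 -8]. Elementwise product with the kernel and sum: 0·1 + -7·-1 + -5·-1 + -3·-1 + -2·1 + -9·1 + 3·1 + -8·1.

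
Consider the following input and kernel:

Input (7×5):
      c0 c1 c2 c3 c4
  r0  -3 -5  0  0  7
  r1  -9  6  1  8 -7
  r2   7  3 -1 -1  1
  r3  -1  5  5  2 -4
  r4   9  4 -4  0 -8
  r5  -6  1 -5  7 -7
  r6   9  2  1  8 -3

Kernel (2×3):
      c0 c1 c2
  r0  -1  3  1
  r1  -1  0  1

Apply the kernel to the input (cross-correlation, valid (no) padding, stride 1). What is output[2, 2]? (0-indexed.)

-10

The receptive field on the input at this output position is [-1 -1 1 / 5 2 -4]. Elementwise product with the kernel and sum: -1·-1 + -1·3 + 1·1 + 5·-1 + -4·1.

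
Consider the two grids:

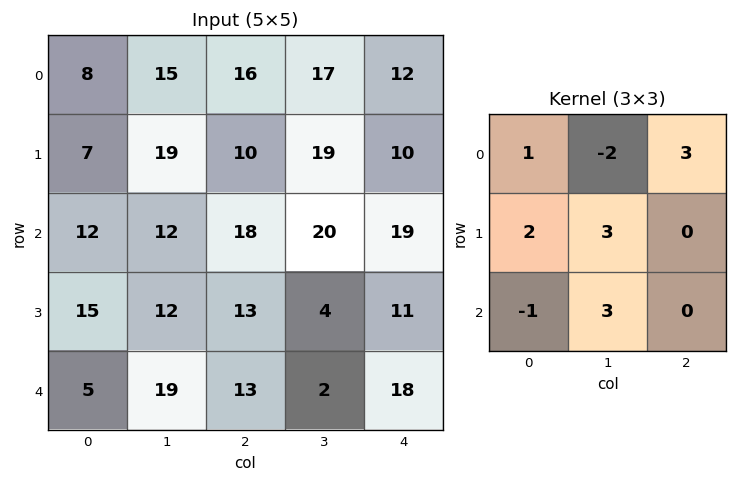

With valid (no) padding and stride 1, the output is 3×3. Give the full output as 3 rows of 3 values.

121 144 137
80 161 97
160 119 66

Output[0,0]: The receptive field on the input at this output position is [8 15 16 / 7 19 10 / 12 12 18]. Elementwise product with the kernel and sum: 8·1 + 15·-2 + 16·3 + 7·2 + 19·3 + 12·-1 + 12·3.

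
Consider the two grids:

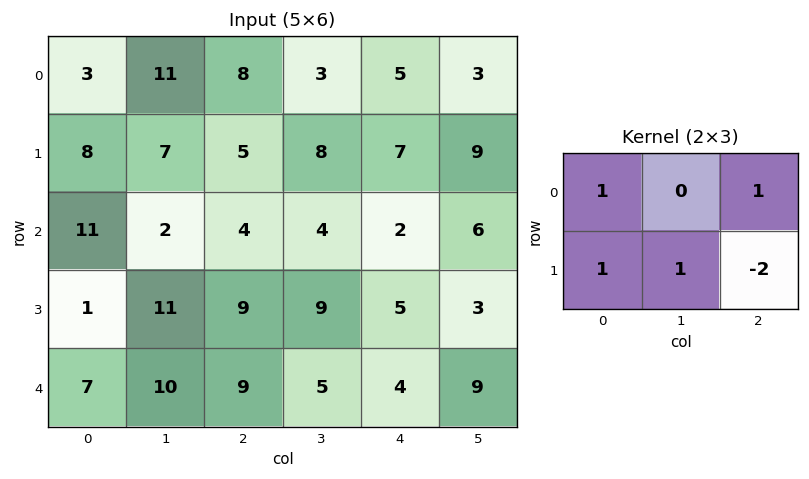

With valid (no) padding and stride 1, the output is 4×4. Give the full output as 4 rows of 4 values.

Output[0,0]: The receptive field on the input at this output position is [3 11 8 / 8 7 5]. Elementwise product with the kernel and sum: 3·1 + 8·1 + 8·1 + 7·1 + 5·-2.

16 10 12 3
18 13 16 11
9 8 14 18
9 29 20 3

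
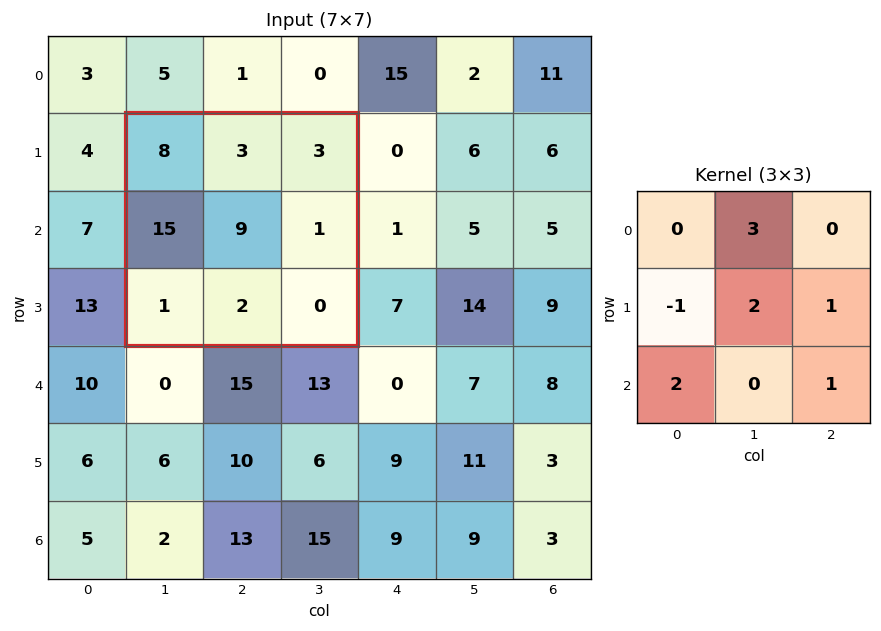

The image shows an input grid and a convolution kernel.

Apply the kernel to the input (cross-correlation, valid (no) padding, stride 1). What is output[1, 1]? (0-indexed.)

15

The receptive field on the input at this output position is [8 3 3 / 15 9 1 / 1 2 0]. Elementwise product with the kernel and sum: 3·3 + 15·-1 + 9·2 + 1·1 + 1·2 + 0·1.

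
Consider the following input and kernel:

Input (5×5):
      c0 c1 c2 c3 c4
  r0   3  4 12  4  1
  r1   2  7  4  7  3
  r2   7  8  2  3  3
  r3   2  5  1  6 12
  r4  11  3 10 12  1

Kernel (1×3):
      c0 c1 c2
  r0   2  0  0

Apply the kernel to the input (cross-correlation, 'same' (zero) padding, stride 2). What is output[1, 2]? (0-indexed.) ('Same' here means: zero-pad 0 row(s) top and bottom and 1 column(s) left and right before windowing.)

The receptive field on the zero-padded input at this output position is [3 3 0]. Elementwise product with the kernel and sum: 3·2.

6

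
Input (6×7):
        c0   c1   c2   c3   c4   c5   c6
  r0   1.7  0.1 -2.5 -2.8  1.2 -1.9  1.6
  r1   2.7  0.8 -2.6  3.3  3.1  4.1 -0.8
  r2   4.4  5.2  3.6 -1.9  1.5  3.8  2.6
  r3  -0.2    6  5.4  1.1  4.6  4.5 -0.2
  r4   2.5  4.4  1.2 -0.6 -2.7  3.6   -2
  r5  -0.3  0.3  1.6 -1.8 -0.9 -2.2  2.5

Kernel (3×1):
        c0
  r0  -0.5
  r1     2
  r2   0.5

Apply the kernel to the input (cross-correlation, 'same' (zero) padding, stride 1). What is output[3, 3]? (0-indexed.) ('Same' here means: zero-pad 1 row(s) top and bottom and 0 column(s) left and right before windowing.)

The receptive field on the zero-padded input at this output position is [-1.9 / 1.1 / -0.6]. Elementwise product with the kernel and sum: -1.9·-0.5 + 1.1·2 + -0.6·0.5.

2.85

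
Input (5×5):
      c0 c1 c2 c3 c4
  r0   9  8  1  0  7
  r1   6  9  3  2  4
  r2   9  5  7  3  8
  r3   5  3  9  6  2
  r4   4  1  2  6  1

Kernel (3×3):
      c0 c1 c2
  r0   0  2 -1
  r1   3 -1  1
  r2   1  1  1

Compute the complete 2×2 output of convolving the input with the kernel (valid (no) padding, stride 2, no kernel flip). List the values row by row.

Output[0,0]: The receptive field on the input at this output position is [9 8 1 / 6 9 3 / 9 5 7]. Elementwise product with the kernel and sum: 8·2 + 1·-1 + 6·3 + 9·-1 + 3·1 + 9·1 + 5·1 + 7·1.
Output[0,1]: The receptive field on the input at this output position is [1 0 7 / 3 2 4 / 7 3 8]. Elementwise product with the kernel and sum: 0·2 + 7·-1 + 3·3 + 2·-1 + 4·1 + 7·1 + 3·1 + 8·1.

48 22
31 30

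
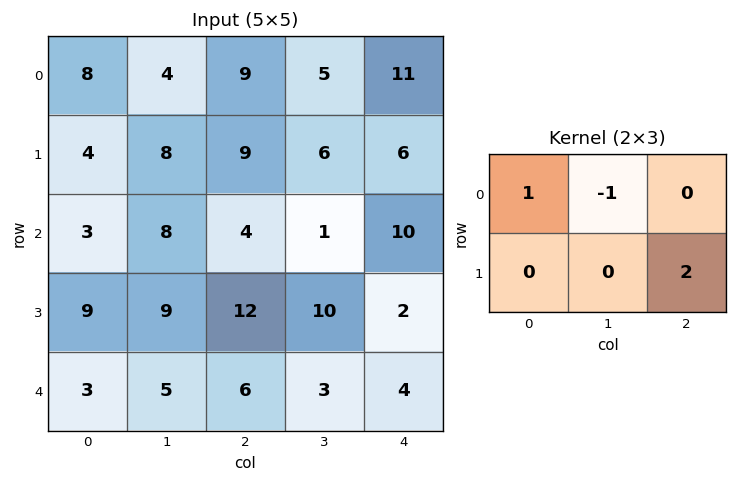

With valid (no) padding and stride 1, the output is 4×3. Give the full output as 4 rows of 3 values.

22 7 16
4 1 23
19 24 7
12 3 10

Output[0,0]: The receptive field on the input at this output position is [8 4 9 / 4 8 9]. Elementwise product with the kernel and sum: 8·1 + 4·-1 + 9·2.
Output[0,1]: The receptive field on the input at this output position is [4 9 5 / 8 9 6]. Elementwise product with the kernel and sum: 4·1 + 9·-1 + 6·2.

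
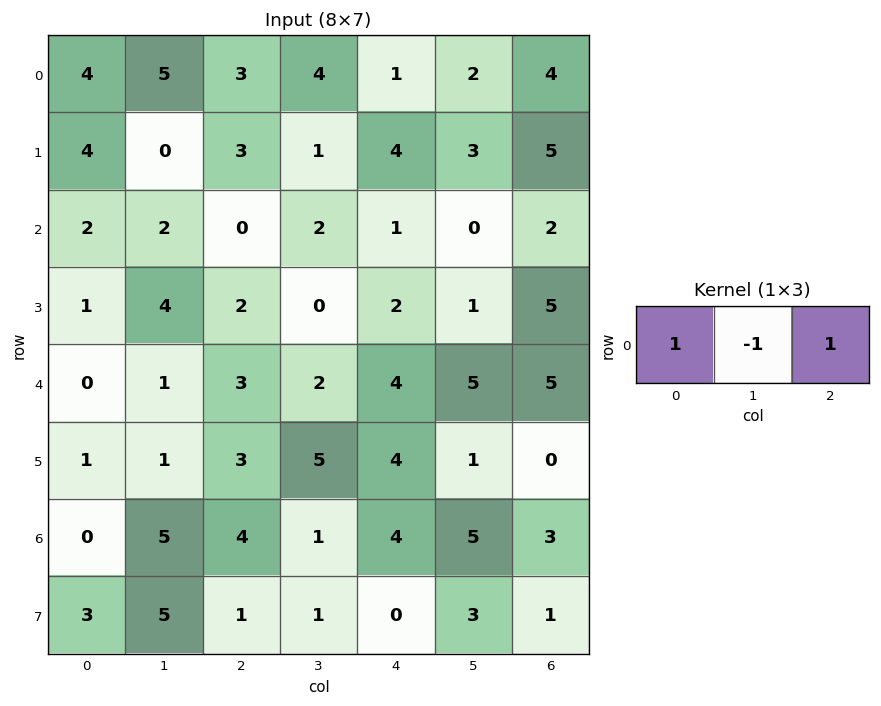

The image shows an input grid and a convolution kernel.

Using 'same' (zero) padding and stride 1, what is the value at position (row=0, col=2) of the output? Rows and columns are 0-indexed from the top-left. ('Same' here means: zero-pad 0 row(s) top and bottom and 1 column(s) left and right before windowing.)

6

The receptive field on the zero-padded input at this output position is [5 3 4]. Elementwise product with the kernel and sum: 5·1 + 3·-1 + 4·1.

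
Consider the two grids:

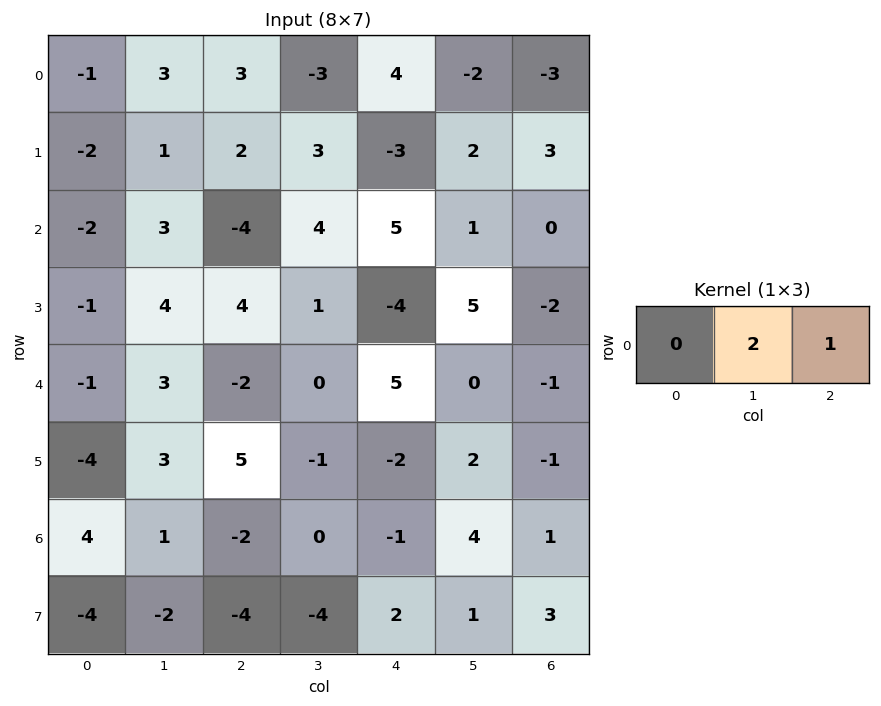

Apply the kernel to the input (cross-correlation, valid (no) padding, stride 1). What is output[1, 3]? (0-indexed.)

-4

The receptive field on the input at this output position is [3 -3 2]. Elementwise product with the kernel and sum: -3·2 + 2·1.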